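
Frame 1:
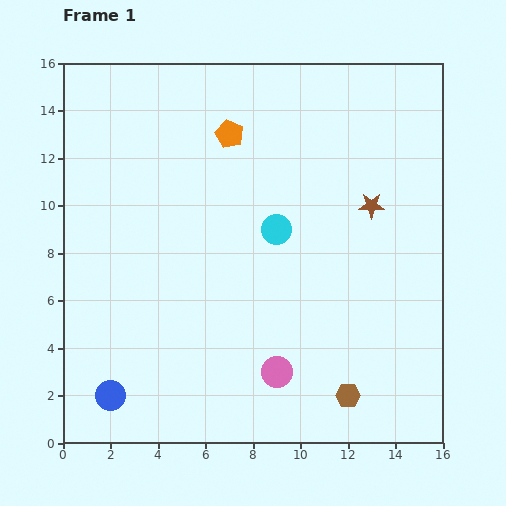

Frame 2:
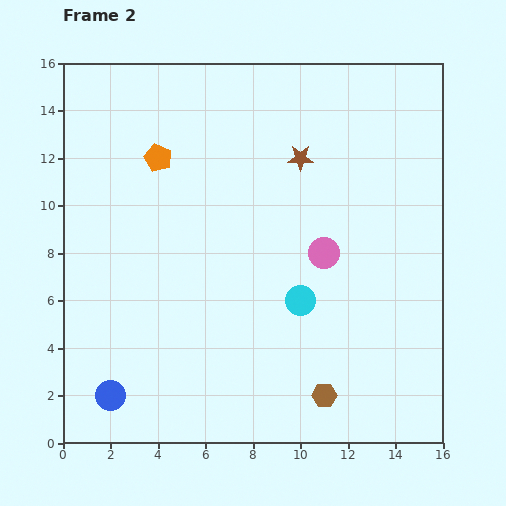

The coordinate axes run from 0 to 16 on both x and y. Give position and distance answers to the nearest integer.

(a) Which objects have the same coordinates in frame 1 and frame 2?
the blue circle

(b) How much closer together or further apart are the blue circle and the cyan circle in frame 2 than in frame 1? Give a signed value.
-1

Distance in frame 1: 10. Distance in frame 2: 9.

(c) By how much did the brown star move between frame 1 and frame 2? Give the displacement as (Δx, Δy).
(-3, 2)

The brown star was at (13, 10) in frame 1 and (10, 12) in frame 2.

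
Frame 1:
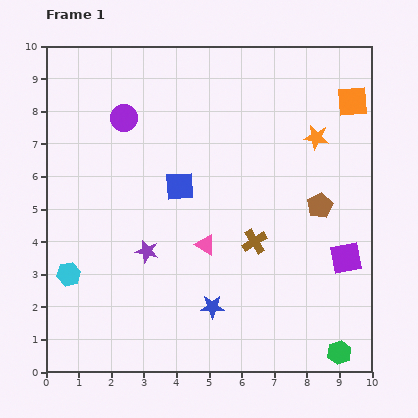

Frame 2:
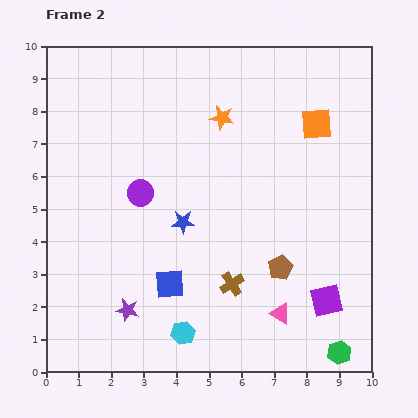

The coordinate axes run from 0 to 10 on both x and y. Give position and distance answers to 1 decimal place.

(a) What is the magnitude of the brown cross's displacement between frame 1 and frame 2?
1.5

The brown cross moved from (6.4, 4.0) to (5.7, 2.7), a distance of √(0.7² + 1.3²) ≈ 1.5.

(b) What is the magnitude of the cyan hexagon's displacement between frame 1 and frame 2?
3.9

The cyan hexagon moved from (0.7, 3.0) to (4.2, 1.2), a distance of √(3.5² + 1.8²) ≈ 3.9.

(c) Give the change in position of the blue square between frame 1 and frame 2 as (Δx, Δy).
(-0.3, -3.0)

The blue square was at (4.1, 5.7) in frame 1 and (3.8, 2.7) in frame 2.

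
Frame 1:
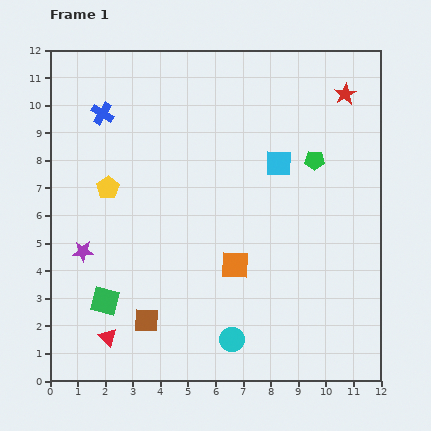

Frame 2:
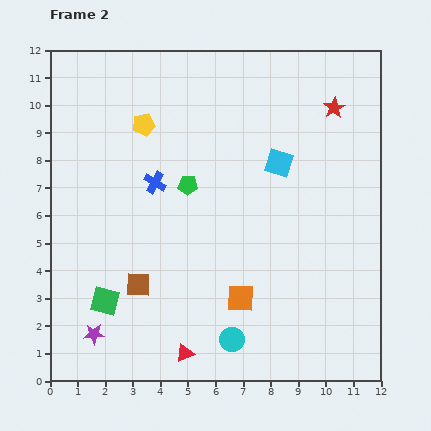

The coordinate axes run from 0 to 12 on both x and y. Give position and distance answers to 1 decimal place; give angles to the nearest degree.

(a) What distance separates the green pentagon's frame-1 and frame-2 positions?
4.7

The green pentagon moved from (9.6, 8.0) to (5.0, 7.1), a distance of √(4.6² + 0.9²) ≈ 4.7.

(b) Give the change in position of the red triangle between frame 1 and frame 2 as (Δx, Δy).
(2.8, -0.6)

The red triangle was at (2.1, 1.6) in frame 1 and (4.9, 1.0) in frame 2.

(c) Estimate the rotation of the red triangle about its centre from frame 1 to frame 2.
52° clockwise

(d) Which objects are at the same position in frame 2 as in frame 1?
the green square, the cyan circle, the cyan square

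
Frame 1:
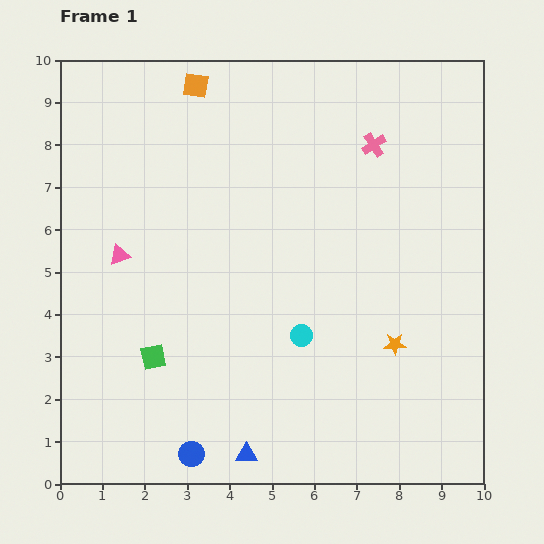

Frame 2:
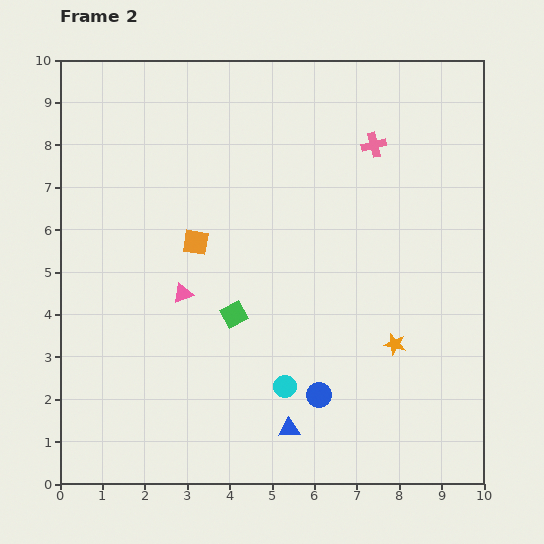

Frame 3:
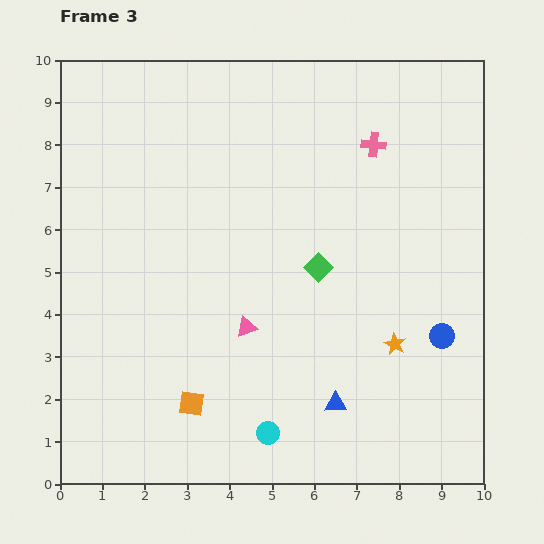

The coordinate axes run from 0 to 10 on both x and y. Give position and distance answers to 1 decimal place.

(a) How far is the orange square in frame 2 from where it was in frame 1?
3.7

The orange square moved from (3.2, 9.4) to (3.2, 5.7), a distance of √(0.0² + 3.7²) ≈ 3.7.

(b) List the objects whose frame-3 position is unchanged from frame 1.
the pink cross, the orange star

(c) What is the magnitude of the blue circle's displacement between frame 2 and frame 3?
3.2

The blue circle moved from (6.1, 2.1) to (9.0, 3.5), a distance of √(2.9² + 1.4²) ≈ 3.2.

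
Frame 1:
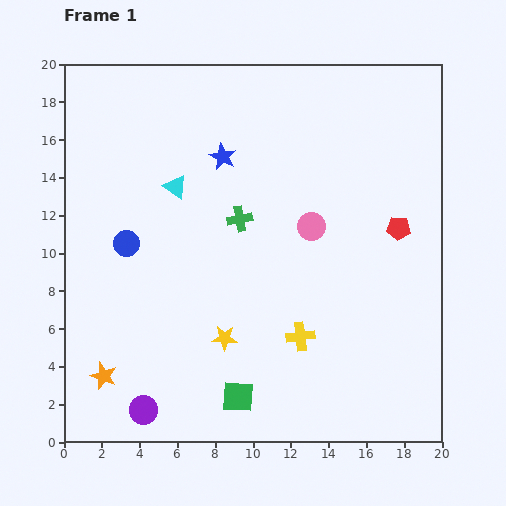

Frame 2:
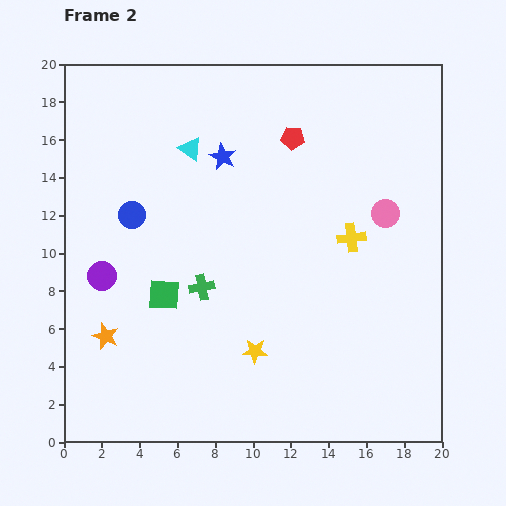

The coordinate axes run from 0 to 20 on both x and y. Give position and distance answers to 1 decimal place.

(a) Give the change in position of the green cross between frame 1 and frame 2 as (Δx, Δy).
(-2.0, -3.6)

The green cross was at (9.3, 11.8) in frame 1 and (7.3, 8.2) in frame 2.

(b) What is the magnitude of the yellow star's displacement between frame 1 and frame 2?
1.7

The yellow star moved from (8.5, 5.5) to (10.1, 4.8), a distance of √(1.6² + 0.7²) ≈ 1.7.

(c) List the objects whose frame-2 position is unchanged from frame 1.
the blue star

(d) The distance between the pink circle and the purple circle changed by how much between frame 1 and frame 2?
+2.2

Distance in frame 1: 13.2. Distance in frame 2: 15.4.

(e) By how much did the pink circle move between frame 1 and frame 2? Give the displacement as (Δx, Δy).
(3.9, 0.7)

The pink circle was at (13.1, 11.4) in frame 1 and (17.0, 12.1) in frame 2.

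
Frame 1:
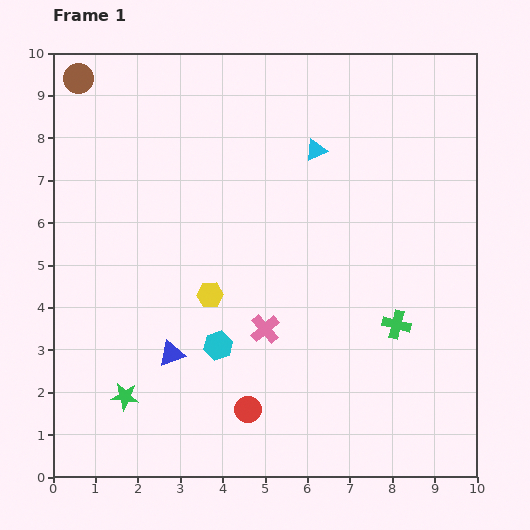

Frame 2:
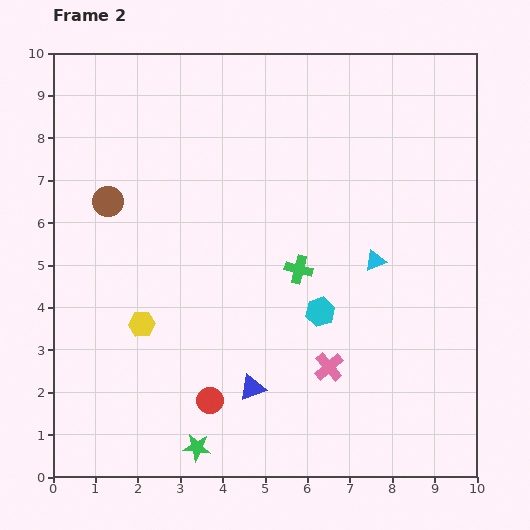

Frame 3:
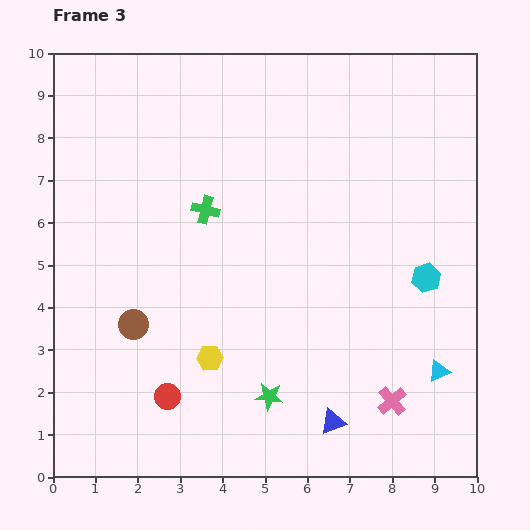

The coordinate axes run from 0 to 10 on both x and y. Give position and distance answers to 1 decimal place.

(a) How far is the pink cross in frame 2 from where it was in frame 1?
1.7

The pink cross moved from (5.0, 3.5) to (6.5, 2.6), a distance of √(1.5² + 0.9²) ≈ 1.7.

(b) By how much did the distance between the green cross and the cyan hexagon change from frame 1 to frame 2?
-3.1

Distance in frame 1: 4.2. Distance in frame 2: 1.1.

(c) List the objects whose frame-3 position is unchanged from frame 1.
none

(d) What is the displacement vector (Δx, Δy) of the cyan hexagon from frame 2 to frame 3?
(2.5, 0.8)

The cyan hexagon was at (6.3, 3.9) in frame 2 and (8.8, 4.7) in frame 3.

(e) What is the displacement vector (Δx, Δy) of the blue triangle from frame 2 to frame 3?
(1.9, -0.8)

The blue triangle was at (4.7, 2.1) in frame 2 and (6.6, 1.3) in frame 3.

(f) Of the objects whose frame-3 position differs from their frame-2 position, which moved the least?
the red circle

(moved 1.0)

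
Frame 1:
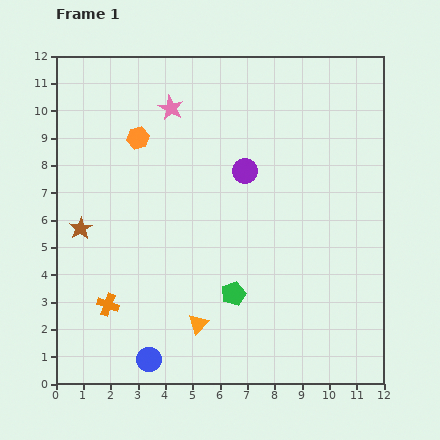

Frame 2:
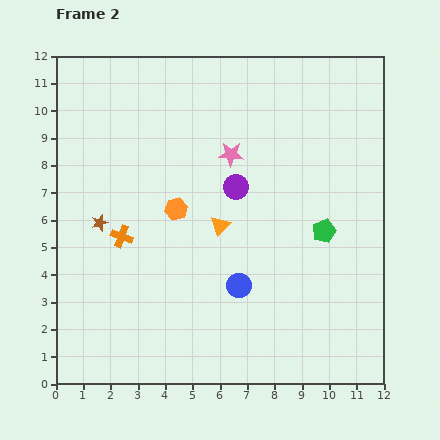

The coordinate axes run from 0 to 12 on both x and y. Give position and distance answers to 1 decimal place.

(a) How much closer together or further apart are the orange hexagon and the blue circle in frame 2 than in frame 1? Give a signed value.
-4.5

Distance in frame 1: 8.1. Distance in frame 2: 3.6.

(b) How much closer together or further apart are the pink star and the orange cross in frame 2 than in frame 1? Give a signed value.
-2.6

Distance in frame 1: 7.6. Distance in frame 2: 5.0.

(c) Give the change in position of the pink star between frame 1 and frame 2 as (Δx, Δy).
(2.2, -1.7)

The pink star was at (4.2, 10.1) in frame 1 and (6.4, 8.4) in frame 2.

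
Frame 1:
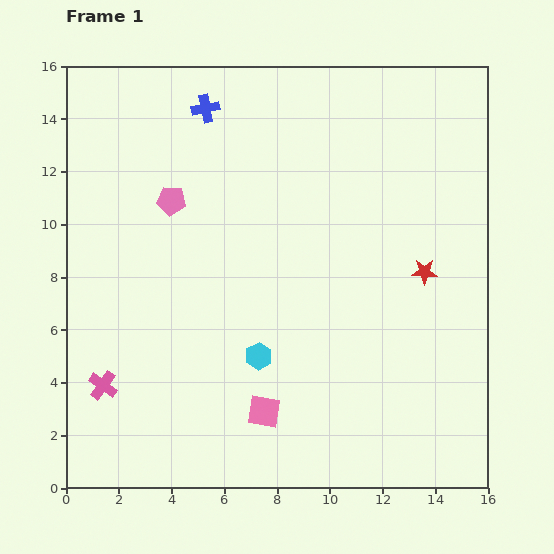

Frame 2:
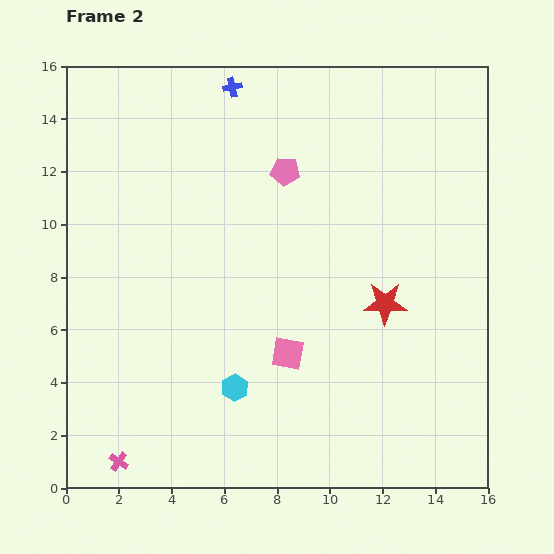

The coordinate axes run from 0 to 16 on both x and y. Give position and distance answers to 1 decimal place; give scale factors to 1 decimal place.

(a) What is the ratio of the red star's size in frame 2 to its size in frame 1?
1.7×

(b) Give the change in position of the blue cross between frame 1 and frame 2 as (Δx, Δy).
(1.0, 0.8)

The blue cross was at (5.3, 14.4) in frame 1 and (6.3, 15.2) in frame 2.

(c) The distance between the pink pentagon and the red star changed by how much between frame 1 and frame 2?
-3.7

Distance in frame 1: 10.0. Distance in frame 2: 6.3.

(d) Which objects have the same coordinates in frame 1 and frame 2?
none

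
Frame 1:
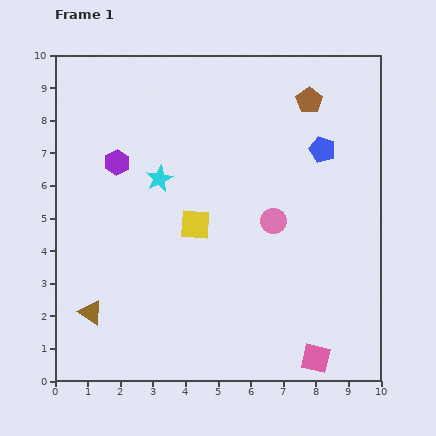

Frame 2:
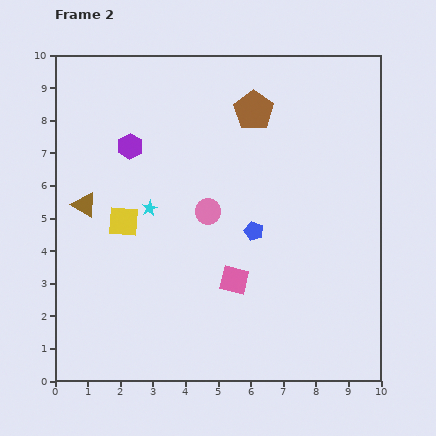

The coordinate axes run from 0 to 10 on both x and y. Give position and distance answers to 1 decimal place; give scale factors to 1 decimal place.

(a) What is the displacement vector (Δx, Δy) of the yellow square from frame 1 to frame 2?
(-2.2, 0.1)

The yellow square was at (4.3, 4.8) in frame 1 and (2.1, 4.9) in frame 2.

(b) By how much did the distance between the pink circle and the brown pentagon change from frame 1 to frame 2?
-0.5

Distance in frame 1: 3.9. Distance in frame 2: 3.4.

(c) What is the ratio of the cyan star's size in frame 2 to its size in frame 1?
0.6×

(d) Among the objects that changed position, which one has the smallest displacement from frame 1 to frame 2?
the purple hexagon

(moved 0.6)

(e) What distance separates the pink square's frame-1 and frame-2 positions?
3.5

The pink square moved from (8.0, 0.7) to (5.5, 3.1), a distance of √(2.5² + 2.4²) ≈ 3.5.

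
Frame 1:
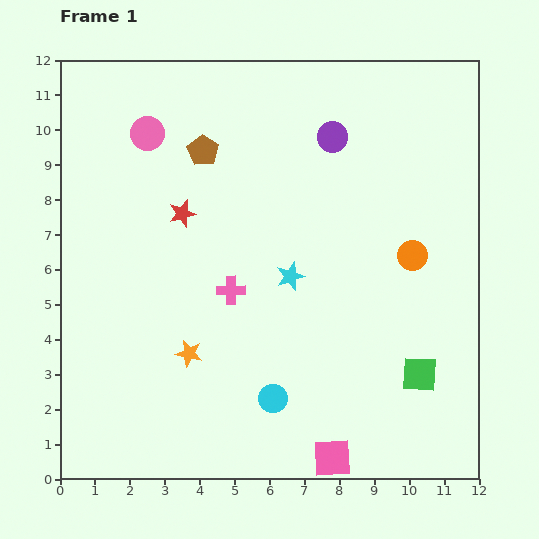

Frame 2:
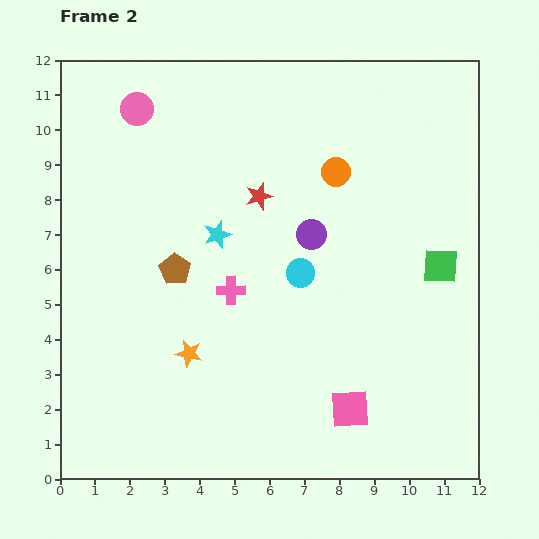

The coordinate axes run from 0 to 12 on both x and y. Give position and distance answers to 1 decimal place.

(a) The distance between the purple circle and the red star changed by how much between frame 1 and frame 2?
-2.9

Distance in frame 1: 4.8. Distance in frame 2: 1.9.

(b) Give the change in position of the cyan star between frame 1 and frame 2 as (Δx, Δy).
(-2.1, 1.2)

The cyan star was at (6.6, 5.8) in frame 1 and (4.5, 7.0) in frame 2.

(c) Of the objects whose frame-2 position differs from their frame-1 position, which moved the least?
the pink circle

(moved 0.8)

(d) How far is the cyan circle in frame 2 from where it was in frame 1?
3.7

The cyan circle moved from (6.1, 2.3) to (6.9, 5.9), a distance of √(0.8² + 3.6²) ≈ 3.7.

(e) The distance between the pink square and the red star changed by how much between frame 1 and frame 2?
-1.6

Distance in frame 1: 8.2. Distance in frame 2: 6.6.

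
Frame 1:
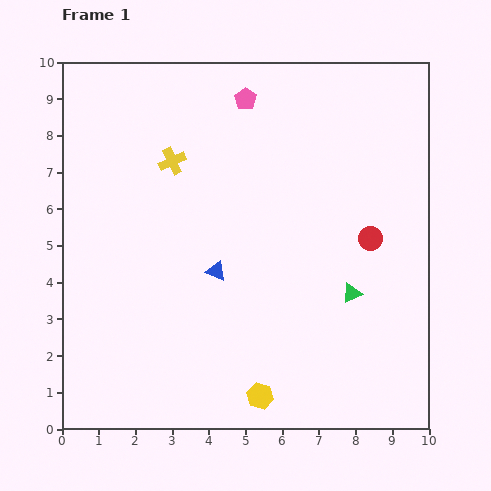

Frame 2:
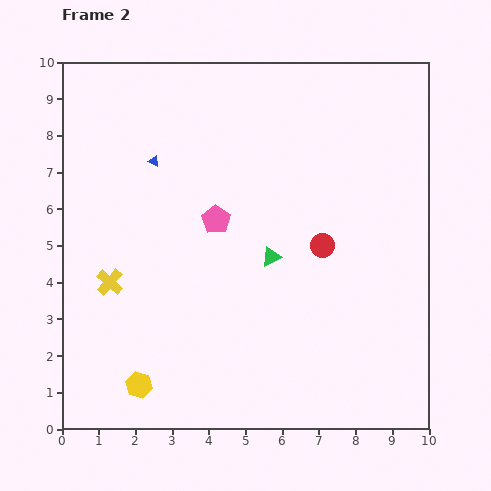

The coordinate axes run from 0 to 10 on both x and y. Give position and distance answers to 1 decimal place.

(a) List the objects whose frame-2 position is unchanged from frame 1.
none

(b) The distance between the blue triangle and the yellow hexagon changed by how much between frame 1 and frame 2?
+2.5

Distance in frame 1: 3.6. Distance in frame 2: 6.1.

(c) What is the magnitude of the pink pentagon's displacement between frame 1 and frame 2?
3.4

The pink pentagon moved from (5.0, 9.0) to (4.2, 5.7), a distance of √(0.8² + 3.3²) ≈ 3.4.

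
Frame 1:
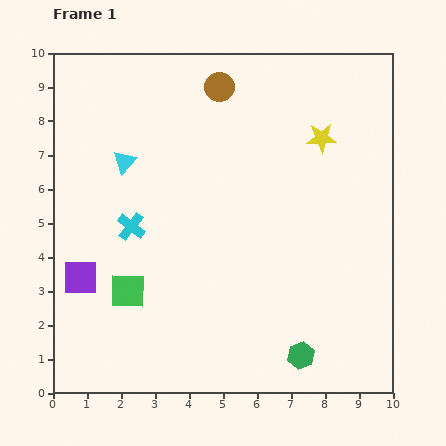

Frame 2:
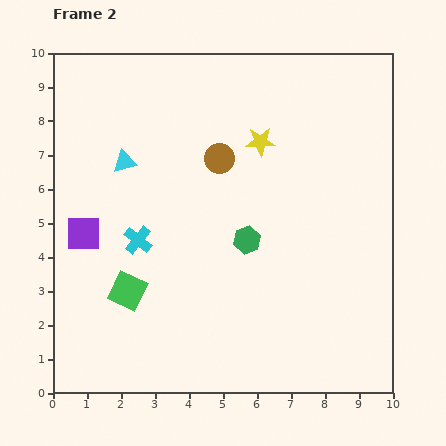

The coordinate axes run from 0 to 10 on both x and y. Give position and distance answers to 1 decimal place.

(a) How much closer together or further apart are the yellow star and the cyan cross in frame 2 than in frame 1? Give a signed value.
-1.6

Distance in frame 1: 6.2. Distance in frame 2: 4.6.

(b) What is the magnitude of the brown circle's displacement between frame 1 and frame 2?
2.1

The brown circle moved from (4.9, 9.0) to (4.9, 6.9), a distance of √(0.0² + 2.1²) ≈ 2.1.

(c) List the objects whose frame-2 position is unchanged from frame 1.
the green square, the cyan triangle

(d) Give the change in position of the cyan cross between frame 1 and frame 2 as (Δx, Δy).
(0.2, -0.4)

The cyan cross was at (2.3, 4.9) in frame 1 and (2.5, 4.5) in frame 2.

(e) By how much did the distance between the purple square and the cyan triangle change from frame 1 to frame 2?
-1.2

Distance in frame 1: 3.6. Distance in frame 2: 2.4.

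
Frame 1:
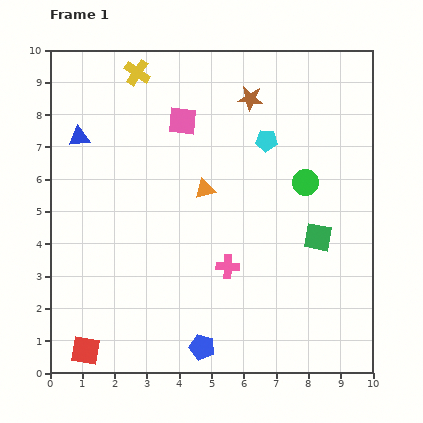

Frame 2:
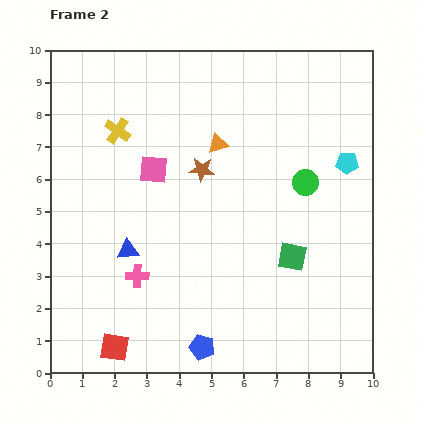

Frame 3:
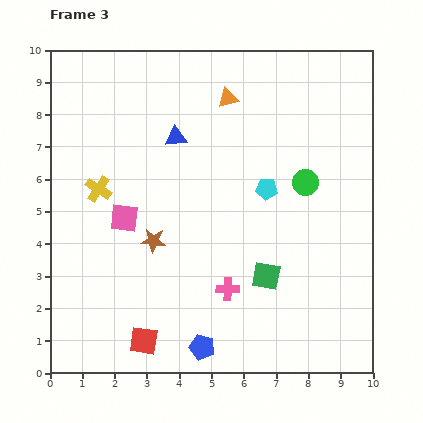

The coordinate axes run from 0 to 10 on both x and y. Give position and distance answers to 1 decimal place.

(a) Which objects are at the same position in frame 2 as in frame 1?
the blue pentagon, the green circle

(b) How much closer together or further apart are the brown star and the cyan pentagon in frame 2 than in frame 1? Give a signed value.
+3.1

Distance in frame 1: 1.4. Distance in frame 2: 4.5.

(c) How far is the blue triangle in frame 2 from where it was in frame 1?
3.8

The blue triangle moved from (0.9, 7.3) to (2.4, 3.8), a distance of √(1.5² + 3.5²) ≈ 3.8.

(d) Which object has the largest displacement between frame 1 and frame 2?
the blue triangle

(moved 3.8; next 2.8)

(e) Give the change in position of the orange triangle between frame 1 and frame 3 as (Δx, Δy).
(0.7, 2.8)

The orange triangle was at (4.8, 5.7) in frame 1 and (5.5, 8.5) in frame 3.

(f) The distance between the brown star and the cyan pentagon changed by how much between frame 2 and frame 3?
-0.7

Distance in frame 2: 4.5. Distance in frame 3: 3.8.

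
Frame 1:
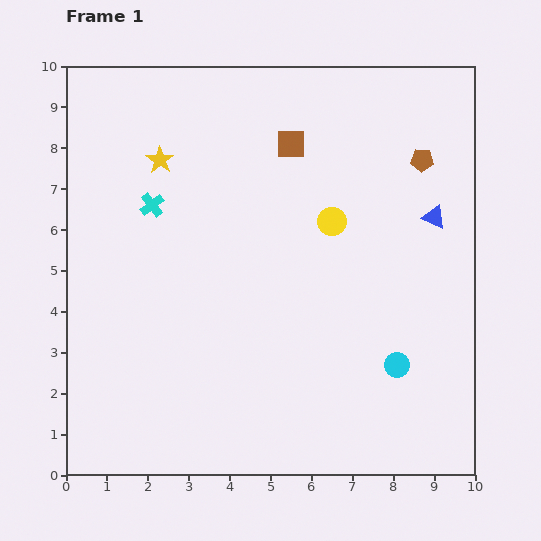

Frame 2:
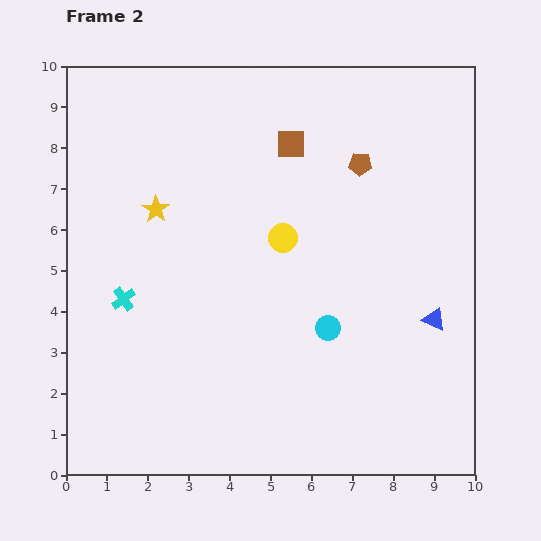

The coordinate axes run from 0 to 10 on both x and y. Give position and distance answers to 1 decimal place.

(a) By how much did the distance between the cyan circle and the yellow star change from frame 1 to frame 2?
-2.6

Distance in frame 1: 7.7. Distance in frame 2: 5.1.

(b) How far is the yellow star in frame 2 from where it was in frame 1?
1.2

The yellow star moved from (2.3, 7.7) to (2.2, 6.5), a distance of √(0.1² + 1.2²) ≈ 1.2.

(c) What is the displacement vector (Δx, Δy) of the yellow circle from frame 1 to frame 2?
(-1.2, -0.4)

The yellow circle was at (6.5, 6.2) in frame 1 and (5.3, 5.8) in frame 2.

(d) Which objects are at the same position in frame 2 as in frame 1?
the brown square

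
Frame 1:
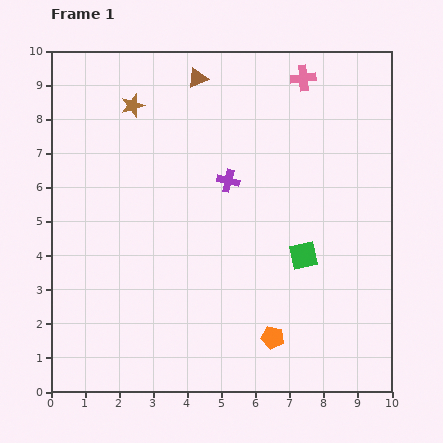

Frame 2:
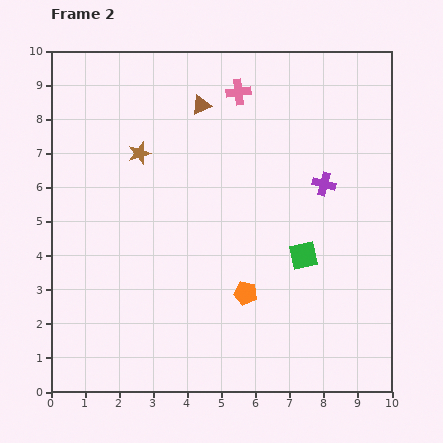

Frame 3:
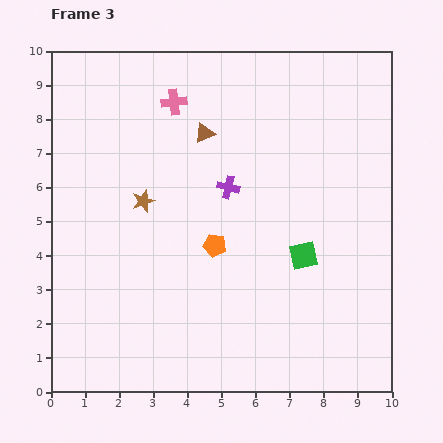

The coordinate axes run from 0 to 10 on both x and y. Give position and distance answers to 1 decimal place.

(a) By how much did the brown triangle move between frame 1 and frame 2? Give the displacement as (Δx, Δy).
(0.1, -0.8)

The brown triangle was at (4.3, 9.2) in frame 1 and (4.4, 8.4) in frame 2.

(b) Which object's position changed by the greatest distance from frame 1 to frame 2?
the purple cross

(moved 2.8; next 1.9)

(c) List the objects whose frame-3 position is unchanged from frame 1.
the green square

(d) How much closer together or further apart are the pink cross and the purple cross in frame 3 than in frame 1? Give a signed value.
-0.7

Distance in frame 1: 3.7. Distance in frame 3: 3.0.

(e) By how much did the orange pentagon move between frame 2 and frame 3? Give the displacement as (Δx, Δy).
(-0.9, 1.4)

The orange pentagon was at (5.7, 2.9) in frame 2 and (4.8, 4.3) in frame 3.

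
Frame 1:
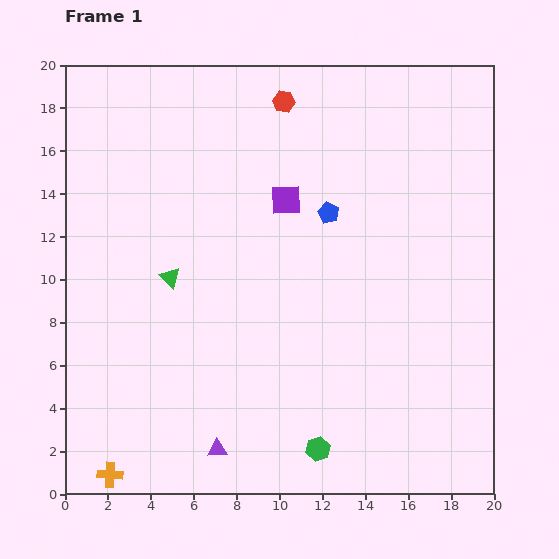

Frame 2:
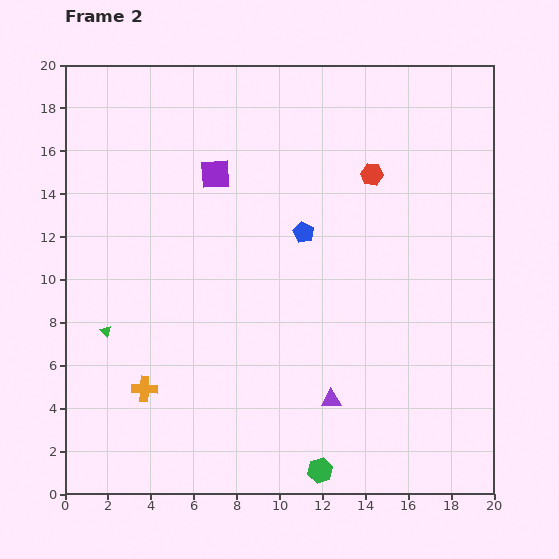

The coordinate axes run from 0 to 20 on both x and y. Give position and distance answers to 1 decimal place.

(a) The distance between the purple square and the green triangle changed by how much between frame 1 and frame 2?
+2.4

Distance in frame 1: 6.5. Distance in frame 2: 8.9.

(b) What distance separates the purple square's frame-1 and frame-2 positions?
3.5

The purple square moved from (10.3, 13.7) to (7.0, 14.9), a distance of √(3.3² + 1.2²) ≈ 3.5.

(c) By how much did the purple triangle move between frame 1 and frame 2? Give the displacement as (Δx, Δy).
(5.3, 2.3)

The purple triangle was at (7.1, 2.1) in frame 1 and (12.4, 4.4) in frame 2.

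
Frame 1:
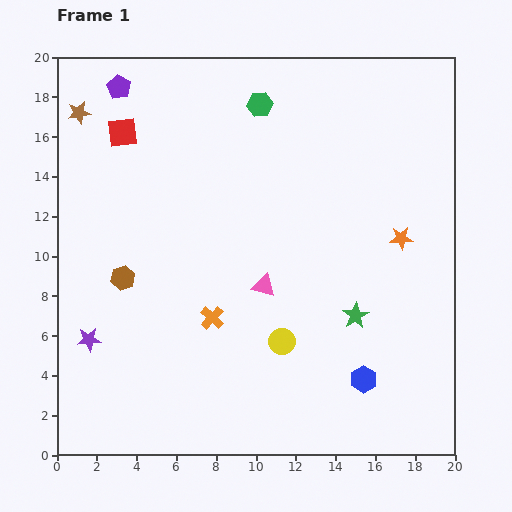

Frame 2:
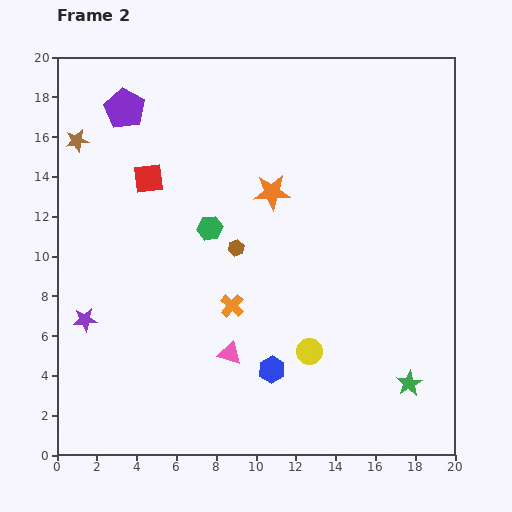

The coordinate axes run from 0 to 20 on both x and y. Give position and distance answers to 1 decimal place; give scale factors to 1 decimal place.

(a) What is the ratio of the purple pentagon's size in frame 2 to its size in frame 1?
1.7×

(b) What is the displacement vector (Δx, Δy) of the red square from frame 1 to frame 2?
(1.3, -2.3)

The red square was at (3.3, 16.2) in frame 1 and (4.6, 13.9) in frame 2.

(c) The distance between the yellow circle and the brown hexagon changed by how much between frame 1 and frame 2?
-2.2

Distance in frame 1: 8.6. Distance in frame 2: 6.4.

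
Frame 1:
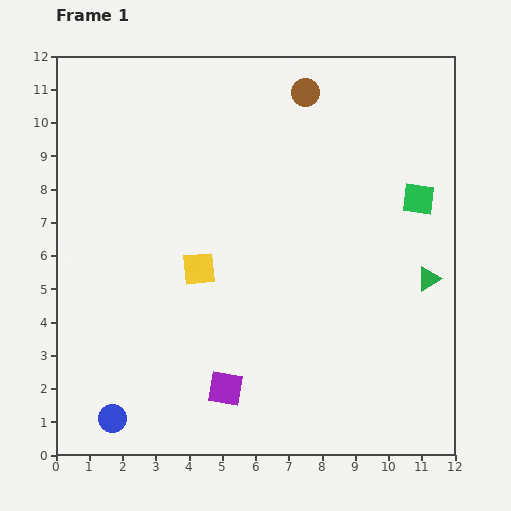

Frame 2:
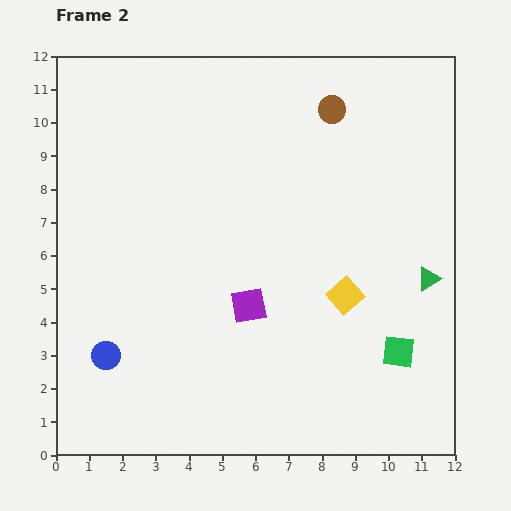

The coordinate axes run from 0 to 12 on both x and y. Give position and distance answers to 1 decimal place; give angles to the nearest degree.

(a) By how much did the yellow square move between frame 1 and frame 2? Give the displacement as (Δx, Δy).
(4.4, -0.8)

The yellow square was at (4.3, 5.6) in frame 1 and (8.7, 4.8) in frame 2.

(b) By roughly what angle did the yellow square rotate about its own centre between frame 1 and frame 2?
36° counter-clockwise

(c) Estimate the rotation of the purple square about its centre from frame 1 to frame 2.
20° counter-clockwise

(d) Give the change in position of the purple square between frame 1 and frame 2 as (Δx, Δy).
(0.7, 2.5)

The purple square was at (5.1, 2.0) in frame 1 and (5.8, 4.5) in frame 2.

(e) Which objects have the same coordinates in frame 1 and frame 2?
the green triangle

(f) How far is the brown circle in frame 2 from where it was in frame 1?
0.9

The brown circle moved from (7.5, 10.9) to (8.3, 10.4), a distance of √(0.8² + 0.5²) ≈ 0.9.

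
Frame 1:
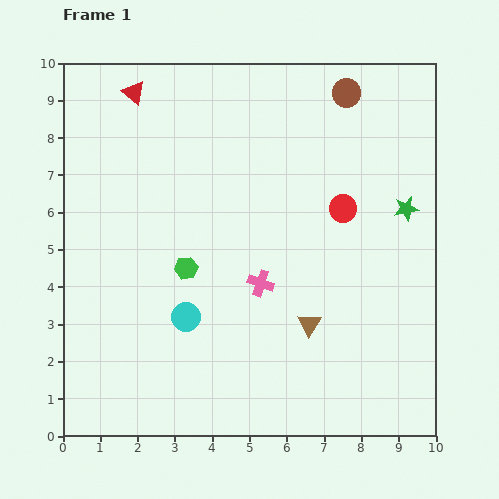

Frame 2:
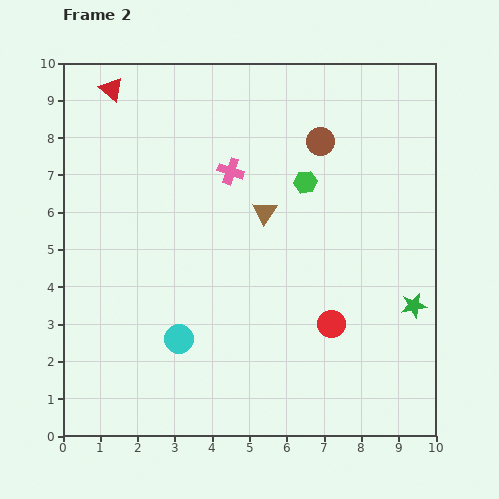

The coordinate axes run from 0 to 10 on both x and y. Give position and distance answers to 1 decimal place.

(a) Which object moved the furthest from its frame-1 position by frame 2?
the green hexagon

(moved 3.9; next 3.2)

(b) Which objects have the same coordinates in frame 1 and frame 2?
none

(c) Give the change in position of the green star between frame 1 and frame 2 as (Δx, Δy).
(0.2, -2.6)

The green star was at (9.2, 6.1) in frame 1 and (9.4, 3.5) in frame 2.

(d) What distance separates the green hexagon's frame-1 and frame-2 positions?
3.9

The green hexagon moved from (3.3, 4.5) to (6.5, 6.8), a distance of √(3.2² + 2.3²) ≈ 3.9.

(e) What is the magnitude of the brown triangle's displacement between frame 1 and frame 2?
3.2

The brown triangle moved from (6.6, 3.0) to (5.4, 6.0), a distance of √(1.2² + 3.0²) ≈ 3.2.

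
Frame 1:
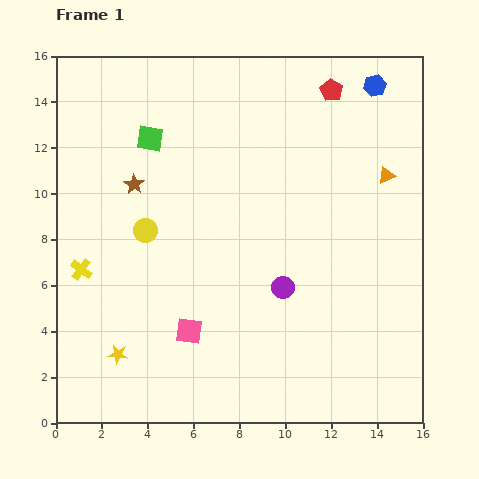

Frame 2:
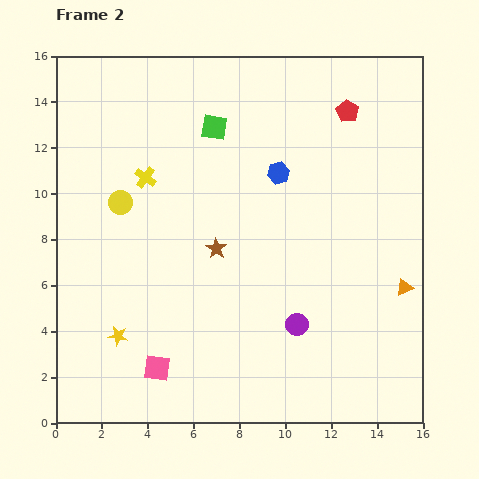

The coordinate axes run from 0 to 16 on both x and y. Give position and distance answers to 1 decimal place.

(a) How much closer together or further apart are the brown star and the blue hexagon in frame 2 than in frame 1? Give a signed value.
-7.0

Distance in frame 1: 11.3. Distance in frame 2: 4.3.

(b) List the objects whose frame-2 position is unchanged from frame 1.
none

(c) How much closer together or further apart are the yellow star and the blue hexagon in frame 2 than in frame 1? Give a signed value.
-6.2

Distance in frame 1: 16.2. Distance in frame 2: 10.0.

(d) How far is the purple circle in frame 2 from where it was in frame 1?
1.7

The purple circle moved from (9.9, 5.9) to (10.5, 4.3), a distance of √(0.6² + 1.6²) ≈ 1.7.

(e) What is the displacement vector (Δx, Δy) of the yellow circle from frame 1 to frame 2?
(-1.1, 1.2)

The yellow circle was at (3.9, 8.4) in frame 1 and (2.8, 9.6) in frame 2.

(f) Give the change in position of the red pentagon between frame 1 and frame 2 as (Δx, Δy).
(0.7, -0.9)

The red pentagon was at (12.0, 14.5) in frame 1 and (12.7, 13.6) in frame 2.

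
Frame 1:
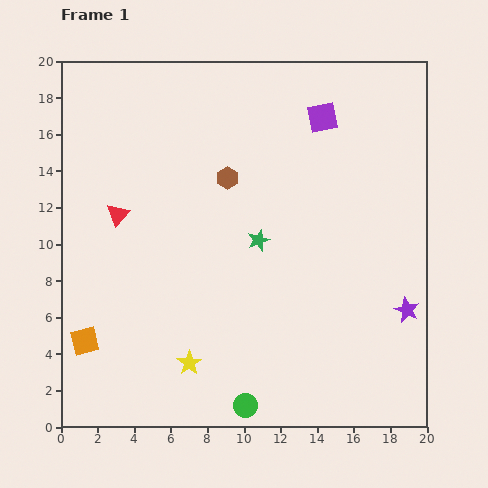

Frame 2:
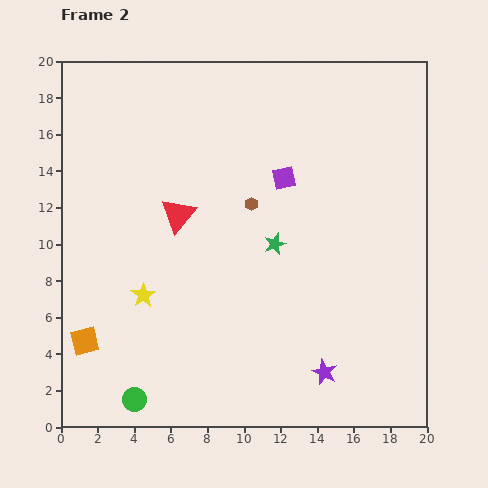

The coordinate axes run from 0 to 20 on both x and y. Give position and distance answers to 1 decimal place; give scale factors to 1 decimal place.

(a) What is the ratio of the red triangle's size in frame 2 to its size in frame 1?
1.5×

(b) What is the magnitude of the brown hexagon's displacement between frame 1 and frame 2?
1.9

The brown hexagon moved from (9.1, 13.6) to (10.4, 12.2), a distance of √(1.3² + 1.4²) ≈ 1.9.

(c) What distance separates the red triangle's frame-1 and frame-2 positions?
3.3

The red triangle moved from (3.1, 11.6) to (6.4, 11.6), a distance of √(3.3² + 0.0²) ≈ 3.3.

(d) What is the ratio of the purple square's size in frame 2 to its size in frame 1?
0.8×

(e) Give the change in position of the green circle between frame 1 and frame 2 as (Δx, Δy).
(-6.1, 0.3)

The green circle was at (10.1, 1.2) in frame 1 and (4.0, 1.5) in frame 2.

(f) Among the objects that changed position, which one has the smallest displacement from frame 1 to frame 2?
the green star

(moved 0.9)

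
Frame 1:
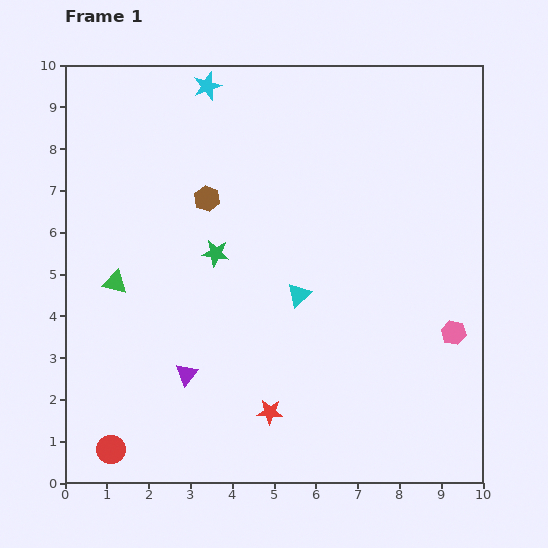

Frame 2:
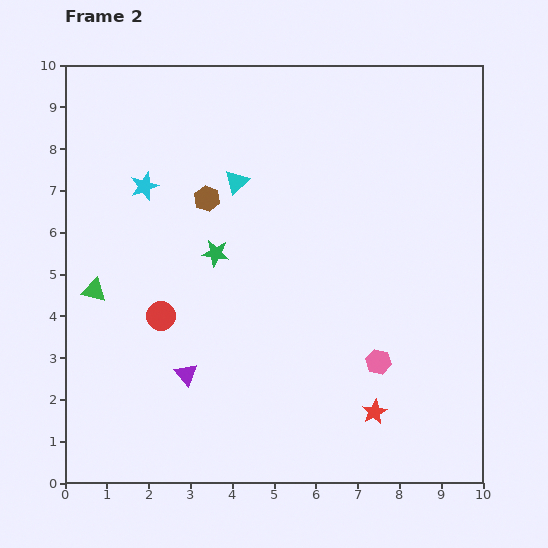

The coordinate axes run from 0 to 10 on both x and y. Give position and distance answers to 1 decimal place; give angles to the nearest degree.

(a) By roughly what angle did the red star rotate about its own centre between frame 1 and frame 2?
31° counter-clockwise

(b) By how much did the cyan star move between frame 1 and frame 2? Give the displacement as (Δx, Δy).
(-1.5, -2.4)

The cyan star was at (3.4, 9.5) in frame 1 and (1.9, 7.1) in frame 2.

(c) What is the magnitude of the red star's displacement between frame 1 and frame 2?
2.5

The red star moved from (4.9, 1.7) to (7.4, 1.7), a distance of √(2.5² + 0.0²) ≈ 2.5.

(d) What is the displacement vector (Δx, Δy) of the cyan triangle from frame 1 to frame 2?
(-1.5, 2.7)

The cyan triangle was at (5.6, 4.5) in frame 1 and (4.1, 7.2) in frame 2.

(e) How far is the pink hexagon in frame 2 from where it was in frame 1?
1.9

The pink hexagon moved from (9.3, 3.6) to (7.5, 2.9), a distance of √(1.8² + 0.7²) ≈ 1.9.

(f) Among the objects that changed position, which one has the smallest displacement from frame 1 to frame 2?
the green triangle

(moved 0.5)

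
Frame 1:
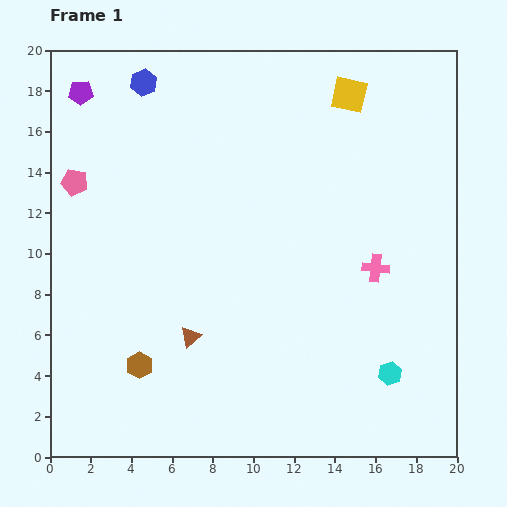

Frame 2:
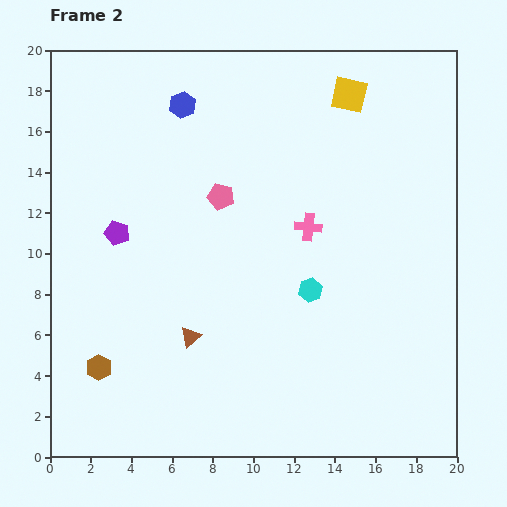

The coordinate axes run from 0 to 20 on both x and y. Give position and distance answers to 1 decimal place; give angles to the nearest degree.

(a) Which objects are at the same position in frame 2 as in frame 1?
the brown triangle, the yellow square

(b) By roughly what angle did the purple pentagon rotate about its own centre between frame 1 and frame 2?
18° clockwise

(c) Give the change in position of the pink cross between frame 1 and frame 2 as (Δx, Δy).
(-3.3, 2.0)

The pink cross was at (16.0, 9.3) in frame 1 and (12.7, 11.3) in frame 2.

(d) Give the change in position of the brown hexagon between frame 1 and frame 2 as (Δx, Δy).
(-2.0, -0.1)

The brown hexagon was at (4.4, 4.5) in frame 1 and (2.4, 4.4) in frame 2.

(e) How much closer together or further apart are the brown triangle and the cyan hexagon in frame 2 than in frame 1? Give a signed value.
-3.7

Distance in frame 1: 10.0. Distance in frame 2: 6.3.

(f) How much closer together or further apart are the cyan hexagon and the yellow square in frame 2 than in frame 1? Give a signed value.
-4.0

Distance in frame 1: 13.8. Distance in frame 2: 9.8.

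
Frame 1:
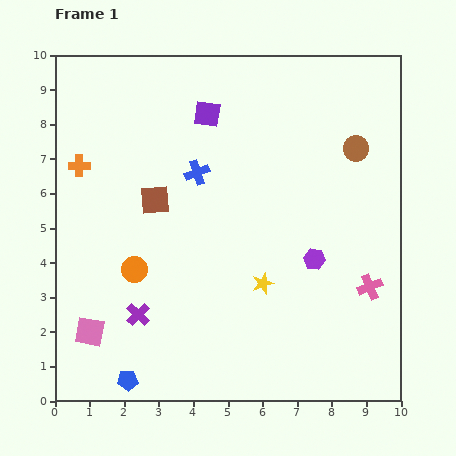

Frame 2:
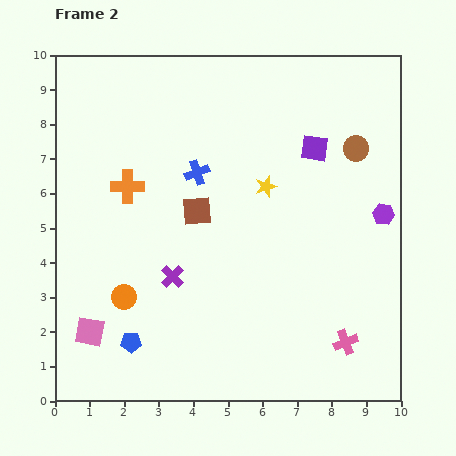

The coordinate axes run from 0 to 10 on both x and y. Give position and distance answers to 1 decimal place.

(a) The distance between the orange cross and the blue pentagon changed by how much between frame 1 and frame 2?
-1.9

Distance in frame 1: 6.4. Distance in frame 2: 4.5.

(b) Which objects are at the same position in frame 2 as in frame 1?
the brown circle, the blue cross, the pink square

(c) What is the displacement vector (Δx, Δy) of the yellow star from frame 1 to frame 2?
(0.1, 2.8)

The yellow star was at (6.0, 3.4) in frame 1 and (6.1, 6.2) in frame 2.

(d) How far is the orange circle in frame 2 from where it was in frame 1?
0.9

The orange circle moved from (2.3, 3.8) to (2.0, 3.0), a distance of √(0.3² + 0.8²) ≈ 0.9.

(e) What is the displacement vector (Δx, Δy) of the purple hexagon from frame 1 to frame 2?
(2.0, 1.3)

The purple hexagon was at (7.5, 4.1) in frame 1 and (9.5, 5.4) in frame 2.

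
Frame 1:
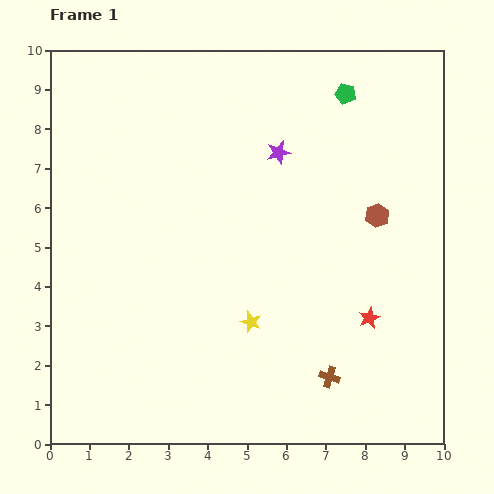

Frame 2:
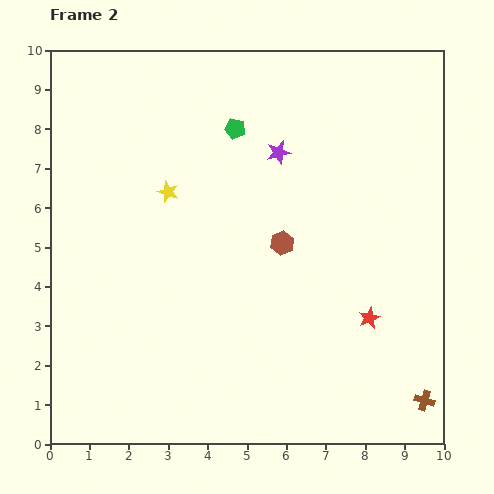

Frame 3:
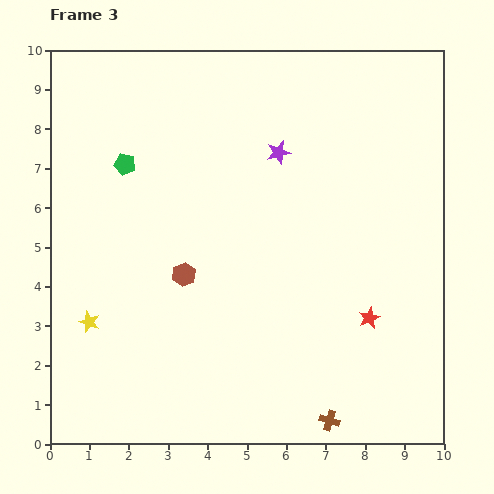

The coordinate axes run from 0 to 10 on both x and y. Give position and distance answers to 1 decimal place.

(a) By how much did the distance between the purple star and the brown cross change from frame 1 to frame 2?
+1.5

Distance in frame 1: 5.8. Distance in frame 2: 7.3.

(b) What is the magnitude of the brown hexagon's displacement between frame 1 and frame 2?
2.5

The brown hexagon moved from (8.3, 5.8) to (5.9, 5.1), a distance of √(2.4² + 0.7²) ≈ 2.5.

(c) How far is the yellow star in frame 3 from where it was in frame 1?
4.1

The yellow star moved from (5.1, 3.1) to (1.0, 3.1), a distance of √(4.1² + 0.0²) ≈ 4.1.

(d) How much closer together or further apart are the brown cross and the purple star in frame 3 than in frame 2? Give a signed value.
-0.4

Distance in frame 2: 7.3. Distance in frame 3: 6.9.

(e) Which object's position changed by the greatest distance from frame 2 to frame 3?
the yellow star

(moved 3.9; next 2.9)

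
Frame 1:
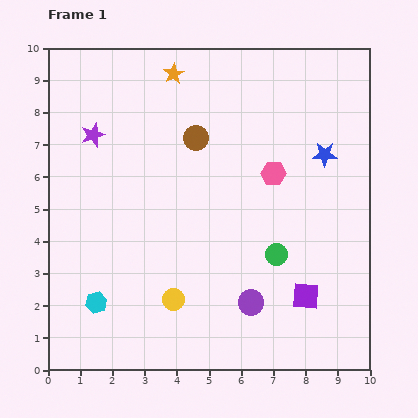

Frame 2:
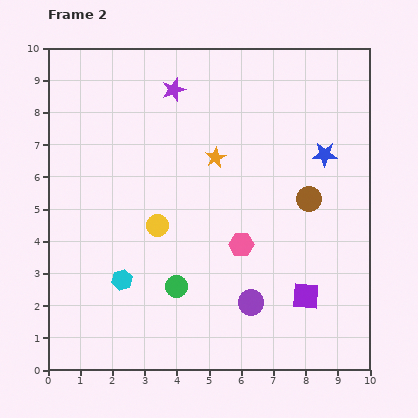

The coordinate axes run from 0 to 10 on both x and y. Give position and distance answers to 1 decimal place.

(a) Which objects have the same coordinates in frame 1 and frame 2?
the purple square, the purple circle, the blue star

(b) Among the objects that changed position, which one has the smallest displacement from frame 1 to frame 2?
the cyan hexagon

(moved 1.1)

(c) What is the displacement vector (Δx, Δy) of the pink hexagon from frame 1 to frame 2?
(-1.0, -2.2)

The pink hexagon was at (7.0, 6.1) in frame 1 and (6.0, 3.9) in frame 2.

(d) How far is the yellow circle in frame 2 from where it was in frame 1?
2.4

The yellow circle moved from (3.9, 2.2) to (3.4, 4.5), a distance of √(0.5² + 2.3²) ≈ 2.4.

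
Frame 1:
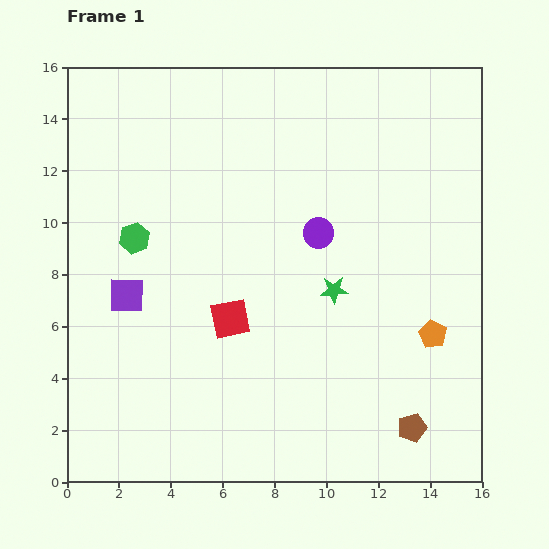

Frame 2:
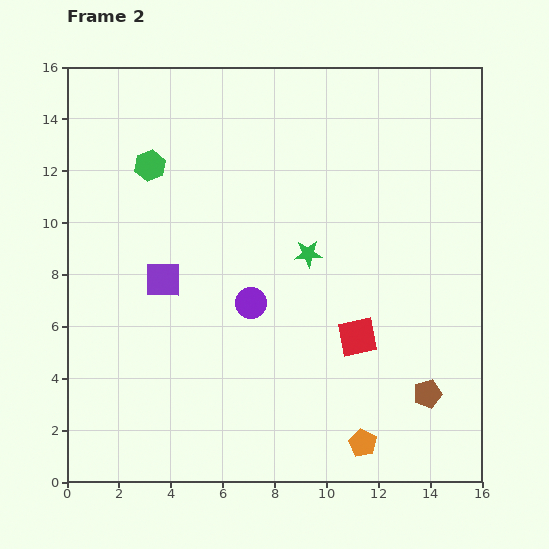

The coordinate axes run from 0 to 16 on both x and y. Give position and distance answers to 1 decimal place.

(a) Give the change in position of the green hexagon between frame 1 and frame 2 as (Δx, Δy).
(0.6, 2.8)

The green hexagon was at (2.6, 9.4) in frame 1 and (3.2, 12.2) in frame 2.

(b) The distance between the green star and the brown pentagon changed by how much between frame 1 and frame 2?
+1.0

Distance in frame 1: 6.1. Distance in frame 2: 7.1.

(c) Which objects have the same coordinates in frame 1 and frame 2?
none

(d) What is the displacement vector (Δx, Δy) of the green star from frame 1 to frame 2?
(-1.0, 1.4)

The green star was at (10.3, 7.4) in frame 1 and (9.3, 8.8) in frame 2.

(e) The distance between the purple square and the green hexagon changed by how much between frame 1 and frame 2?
+2.2

Distance in frame 1: 2.2. Distance in frame 2: 4.4.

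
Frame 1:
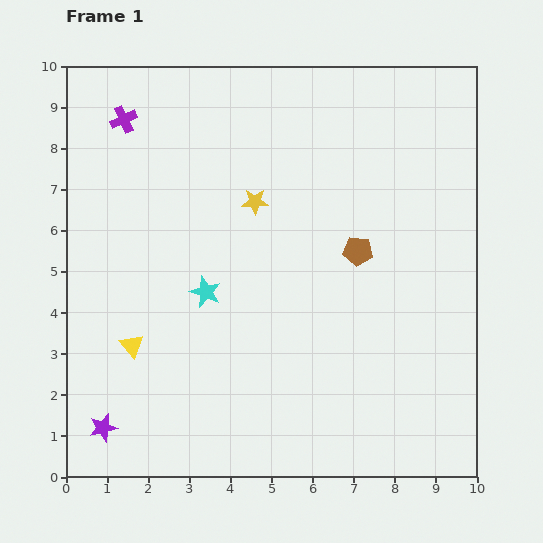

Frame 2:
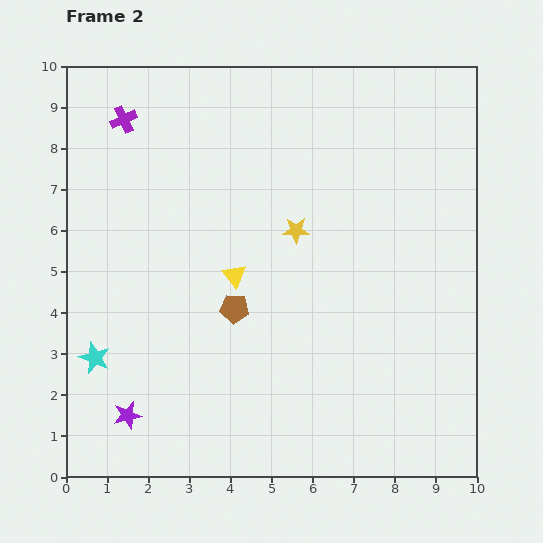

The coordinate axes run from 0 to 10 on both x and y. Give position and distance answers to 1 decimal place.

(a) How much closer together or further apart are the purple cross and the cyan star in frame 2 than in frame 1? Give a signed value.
+1.1

Distance in frame 1: 4.7. Distance in frame 2: 5.8.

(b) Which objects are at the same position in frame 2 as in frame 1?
the purple cross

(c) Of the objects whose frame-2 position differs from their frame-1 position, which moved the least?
the purple star

(moved 0.7)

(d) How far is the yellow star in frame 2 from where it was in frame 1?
1.2

The yellow star moved from (4.6, 6.7) to (5.6, 6.0), a distance of √(1.0² + 0.7²) ≈ 1.2.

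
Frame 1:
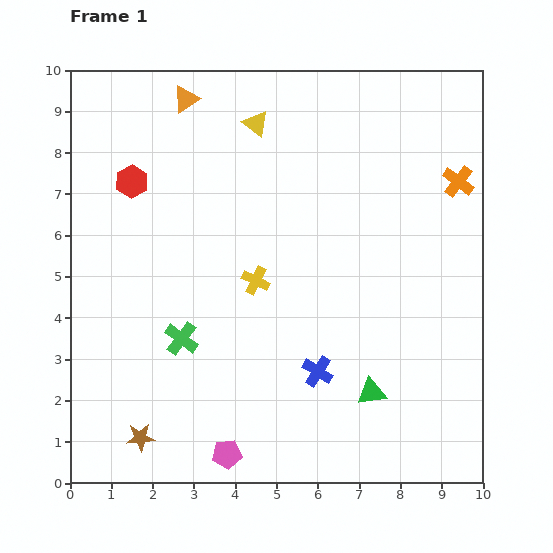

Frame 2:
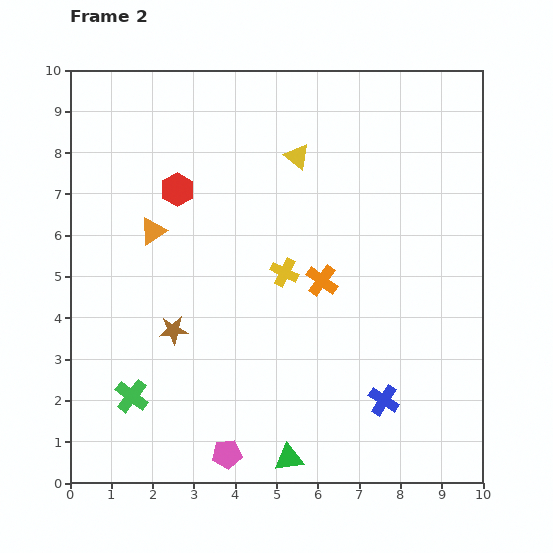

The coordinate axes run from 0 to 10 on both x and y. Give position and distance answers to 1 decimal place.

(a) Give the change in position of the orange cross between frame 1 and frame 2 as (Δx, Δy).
(-3.3, -2.4)

The orange cross was at (9.4, 7.3) in frame 1 and (6.1, 4.9) in frame 2.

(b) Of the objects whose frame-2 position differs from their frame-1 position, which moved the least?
the yellow cross

(moved 0.7)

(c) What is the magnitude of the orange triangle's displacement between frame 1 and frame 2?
3.3

The orange triangle moved from (2.8, 9.3) to (2.0, 6.1), a distance of √(0.8² + 3.2²) ≈ 3.3.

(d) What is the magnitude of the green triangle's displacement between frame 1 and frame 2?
2.6

The green triangle moved from (7.3, 2.2) to (5.3, 0.6), a distance of √(2.0² + 1.6²) ≈ 2.6.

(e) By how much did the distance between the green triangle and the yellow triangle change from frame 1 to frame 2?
+0.2

Distance in frame 1: 7.1. Distance in frame 2: 7.3.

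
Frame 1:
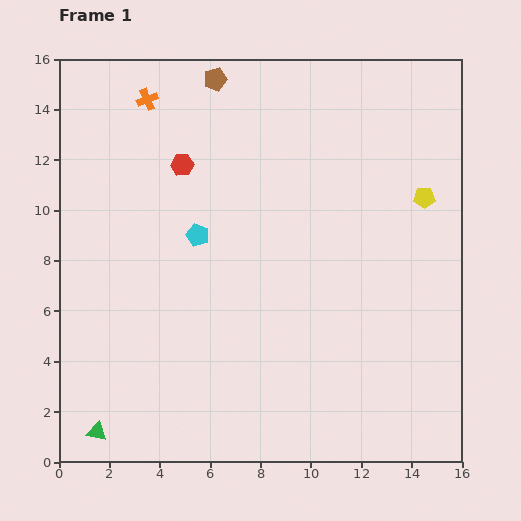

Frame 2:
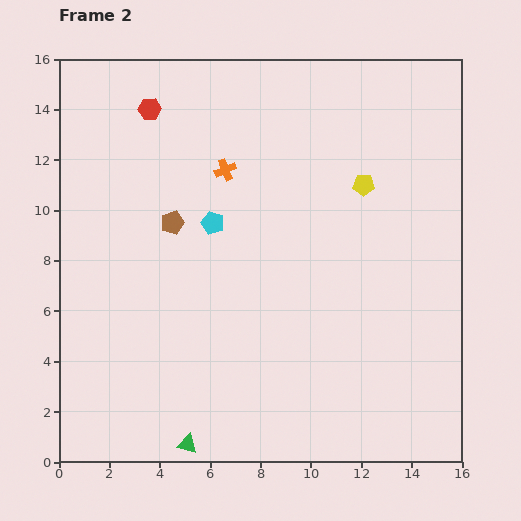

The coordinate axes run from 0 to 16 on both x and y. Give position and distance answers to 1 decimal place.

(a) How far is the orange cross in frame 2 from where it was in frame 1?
4.2

The orange cross moved from (3.5, 14.4) to (6.6, 11.6), a distance of √(3.1² + 2.8²) ≈ 4.2.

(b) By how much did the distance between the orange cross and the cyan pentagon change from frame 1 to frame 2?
-3.6

Distance in frame 1: 5.8. Distance in frame 2: 2.2.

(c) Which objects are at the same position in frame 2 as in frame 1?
none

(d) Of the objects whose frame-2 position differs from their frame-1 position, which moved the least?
the cyan pentagon

(moved 0.8)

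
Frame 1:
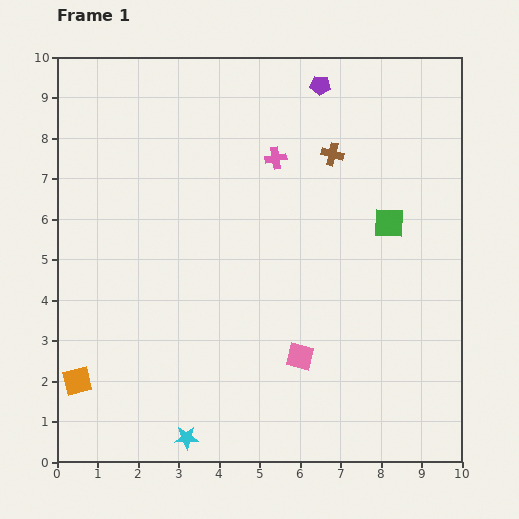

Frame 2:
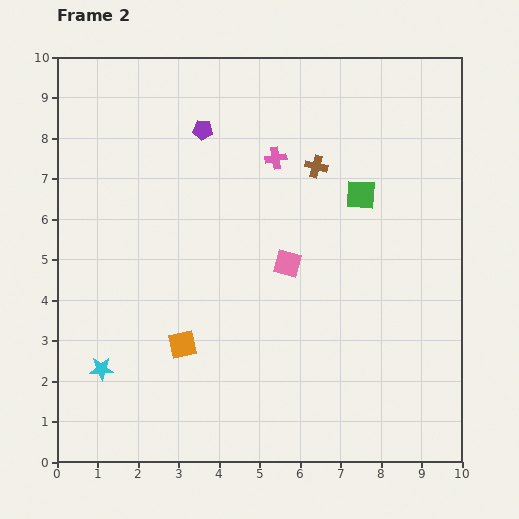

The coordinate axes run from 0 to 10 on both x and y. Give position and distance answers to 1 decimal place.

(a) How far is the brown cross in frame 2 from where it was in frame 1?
0.5

The brown cross moved from (6.8, 7.6) to (6.4, 7.3), a distance of √(0.4² + 0.3²) ≈ 0.5.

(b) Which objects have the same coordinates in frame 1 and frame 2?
the pink cross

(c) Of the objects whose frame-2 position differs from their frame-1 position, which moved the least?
the brown cross

(moved 0.5)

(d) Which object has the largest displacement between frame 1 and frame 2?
the purple pentagon

(moved 3.1; next 2.8)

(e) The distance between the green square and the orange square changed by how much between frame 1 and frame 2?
-2.9

Distance in frame 1: 8.6. Distance in frame 2: 5.7.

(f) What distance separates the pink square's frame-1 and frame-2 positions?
2.3

The pink square moved from (6.0, 2.6) to (5.7, 4.9), a distance of √(0.3² + 2.3²) ≈ 2.3.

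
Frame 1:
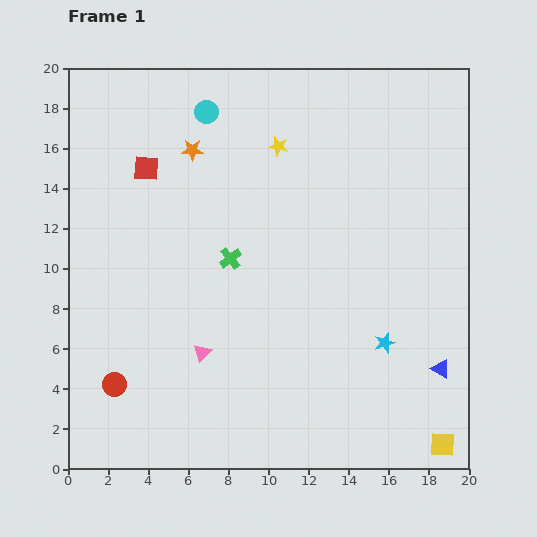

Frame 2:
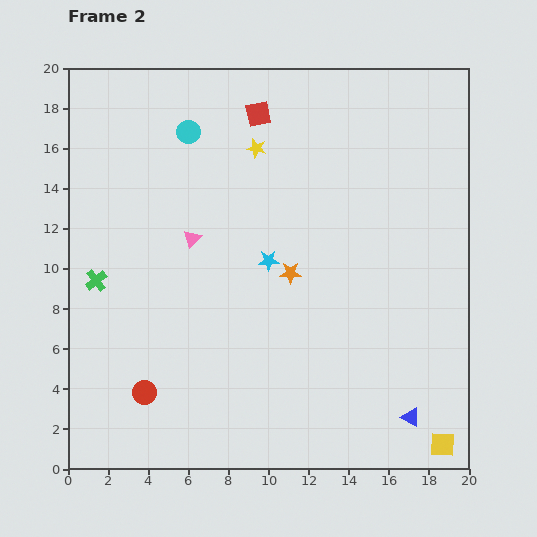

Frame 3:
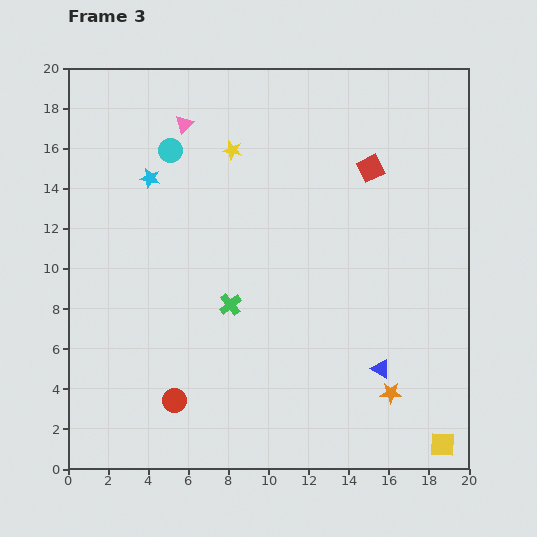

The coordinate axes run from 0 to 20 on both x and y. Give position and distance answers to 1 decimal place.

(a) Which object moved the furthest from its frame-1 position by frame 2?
the orange star

(moved 7.8; next 7.1)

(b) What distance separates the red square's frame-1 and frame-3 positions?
11.2

The red square moved from (3.9, 15.0) to (15.1, 15.0), a distance of √(11.2² + 0.0²) ≈ 11.2.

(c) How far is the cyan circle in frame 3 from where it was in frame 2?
1.3

The cyan circle moved from (6.0, 16.8) to (5.1, 15.9), a distance of √(0.9² + 0.9²) ≈ 1.3.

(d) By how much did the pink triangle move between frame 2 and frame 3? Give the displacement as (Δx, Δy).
(-0.4, 5.7)

The pink triangle was at (6.2, 11.5) in frame 2 and (5.8, 17.2) in frame 3.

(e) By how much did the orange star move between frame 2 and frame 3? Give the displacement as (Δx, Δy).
(5.0, -6.0)

The orange star was at (11.1, 9.8) in frame 2 and (16.1, 3.8) in frame 3.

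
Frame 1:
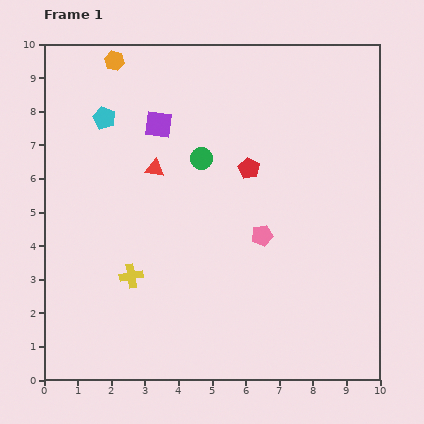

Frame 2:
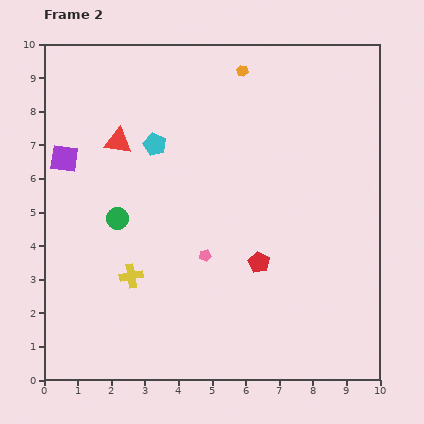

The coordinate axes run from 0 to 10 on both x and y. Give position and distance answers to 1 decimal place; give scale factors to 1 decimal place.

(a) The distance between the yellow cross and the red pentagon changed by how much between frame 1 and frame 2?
-0.9

Distance in frame 1: 4.7. Distance in frame 2: 3.8.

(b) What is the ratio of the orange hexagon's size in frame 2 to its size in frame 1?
0.6×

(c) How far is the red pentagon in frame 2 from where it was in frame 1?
2.8

The red pentagon moved from (6.1, 6.3) to (6.4, 3.5), a distance of √(0.3² + 2.8²) ≈ 2.8.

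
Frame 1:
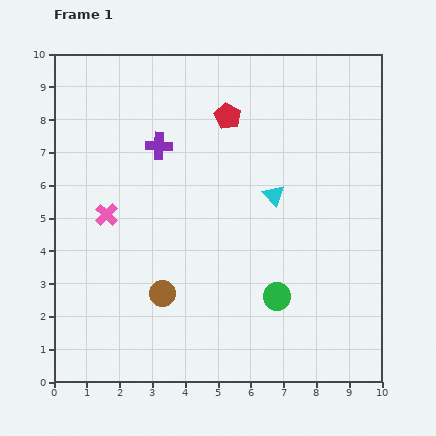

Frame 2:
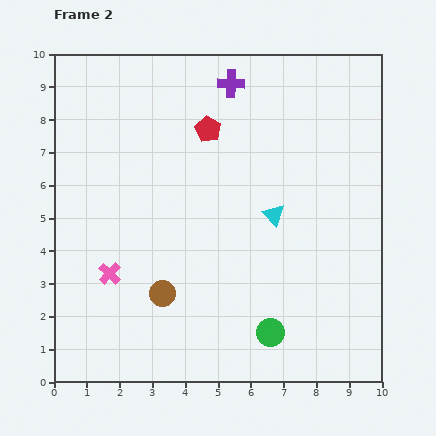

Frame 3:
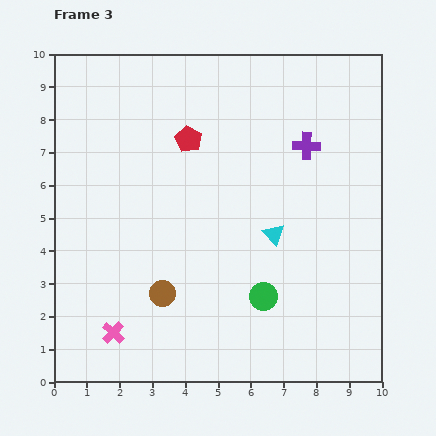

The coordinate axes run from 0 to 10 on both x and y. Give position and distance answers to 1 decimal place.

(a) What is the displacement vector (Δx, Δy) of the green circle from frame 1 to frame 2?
(-0.2, -1.1)

The green circle was at (6.8, 2.6) in frame 1 and (6.6, 1.5) in frame 2.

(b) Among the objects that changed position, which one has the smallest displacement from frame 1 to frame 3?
the green circle

(moved 0.4)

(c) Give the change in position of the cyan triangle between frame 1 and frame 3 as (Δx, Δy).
(0.0, -1.2)

The cyan triangle was at (6.7, 5.7) in frame 1 and (6.7, 4.5) in frame 3.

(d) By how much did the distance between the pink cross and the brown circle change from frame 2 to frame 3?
+0.2

Distance in frame 2: 1.7. Distance in frame 3: 1.9.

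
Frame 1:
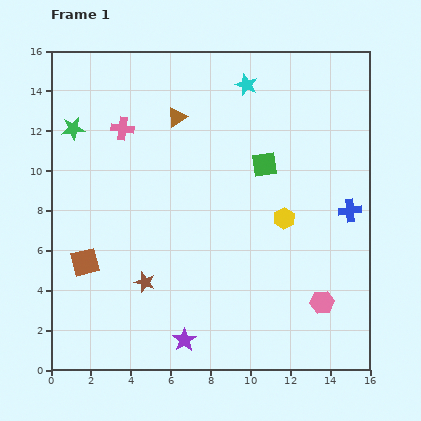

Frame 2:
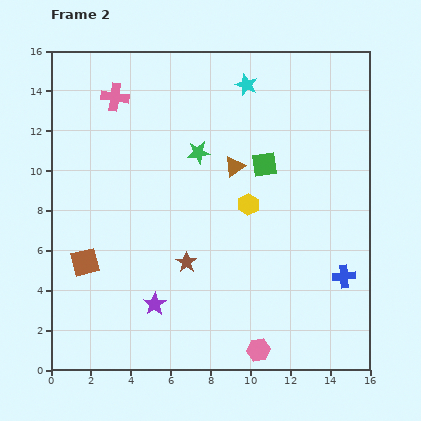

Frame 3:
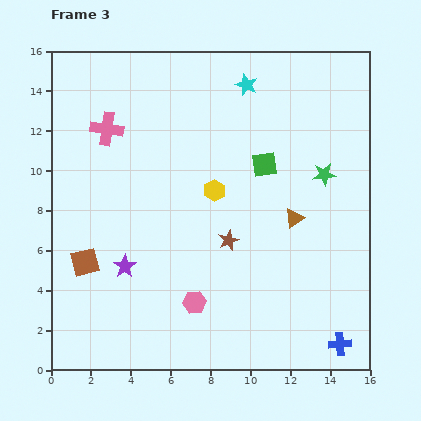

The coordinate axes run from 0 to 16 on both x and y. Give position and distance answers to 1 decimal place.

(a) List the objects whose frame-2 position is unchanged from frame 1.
the cyan star, the brown square, the green square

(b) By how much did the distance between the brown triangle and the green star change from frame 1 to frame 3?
-2.5

Distance in frame 1: 5.2. Distance in frame 3: 2.7.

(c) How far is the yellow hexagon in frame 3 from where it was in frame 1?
3.8

The yellow hexagon moved from (11.7, 7.6) to (8.2, 9.0), a distance of √(3.5² + 1.4²) ≈ 3.8.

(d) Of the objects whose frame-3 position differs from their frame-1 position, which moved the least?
the pink cross

(moved 0.8)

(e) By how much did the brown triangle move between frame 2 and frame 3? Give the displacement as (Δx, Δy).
(3.0, -2.6)

The brown triangle was at (9.2, 10.2) in frame 2 and (12.2, 7.6) in frame 3.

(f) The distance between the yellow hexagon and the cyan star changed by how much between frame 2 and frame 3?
-0.5

Distance in frame 2: 6.0. Distance in frame 3: 5.5.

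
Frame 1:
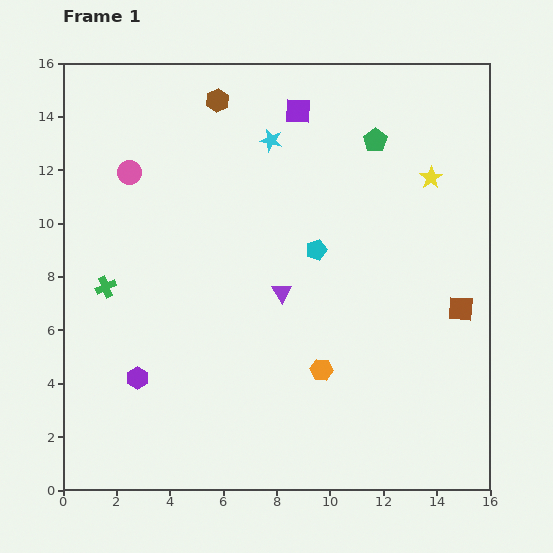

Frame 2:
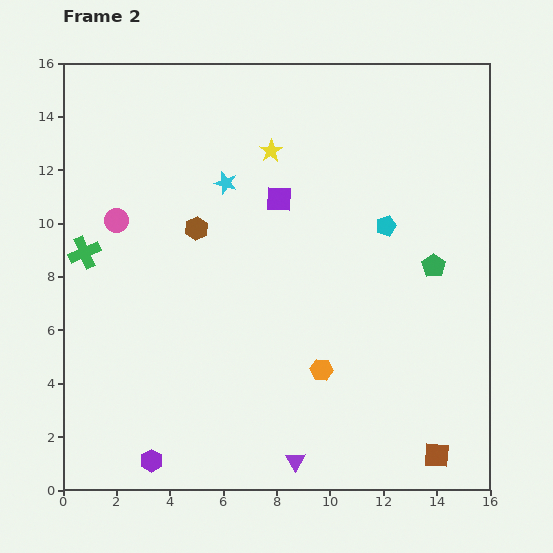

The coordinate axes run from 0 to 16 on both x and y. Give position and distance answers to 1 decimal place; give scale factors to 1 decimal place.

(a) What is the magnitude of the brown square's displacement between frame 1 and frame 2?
5.6

The brown square moved from (14.9, 6.8) to (14.0, 1.3), a distance of √(0.9² + 5.5²) ≈ 5.6.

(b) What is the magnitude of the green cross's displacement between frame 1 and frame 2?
1.5

The green cross moved from (1.6, 7.6) to (0.8, 8.9), a distance of √(0.8² + 1.3²) ≈ 1.5.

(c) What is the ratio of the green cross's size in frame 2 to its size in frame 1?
1.5×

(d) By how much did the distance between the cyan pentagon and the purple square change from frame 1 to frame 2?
-1.1

Distance in frame 1: 5.2. Distance in frame 2: 4.1.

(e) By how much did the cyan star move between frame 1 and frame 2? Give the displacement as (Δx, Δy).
(-1.7, -1.6)

The cyan star was at (7.8, 13.1) in frame 1 and (6.1, 11.5) in frame 2.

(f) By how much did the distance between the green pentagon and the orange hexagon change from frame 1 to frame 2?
-3.1

Distance in frame 1: 8.8. Distance in frame 2: 5.7.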